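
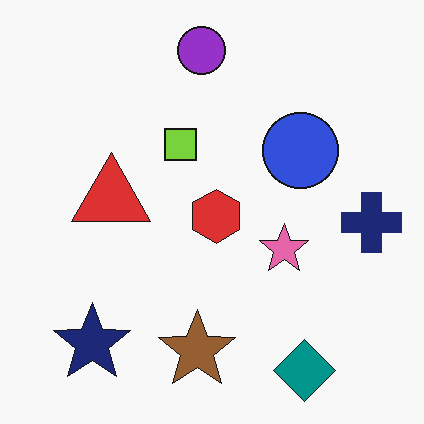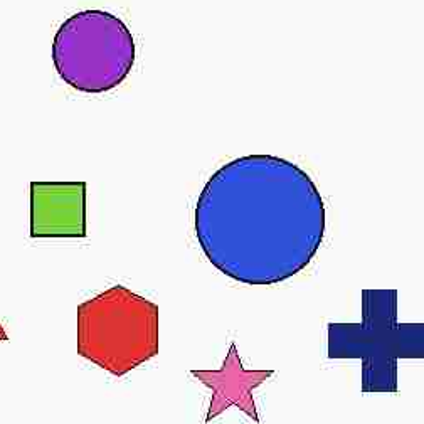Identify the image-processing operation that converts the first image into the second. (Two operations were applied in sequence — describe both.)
The second image is the first heavily JPEG-compressed with obvious blocking artifacts, then cropped tightly and scaled back up.

Blocky 8×8 compression artifacts appear around shape edges and the flat background shows ringing — characteristic JPEG degradation. The visible shapes are larger and the field of view is narrower; shapes near the original edges may be partly or wholly outside the frame — a crop-and-rescale.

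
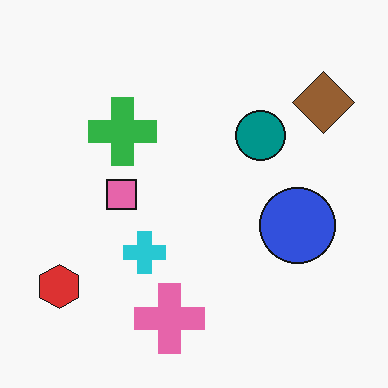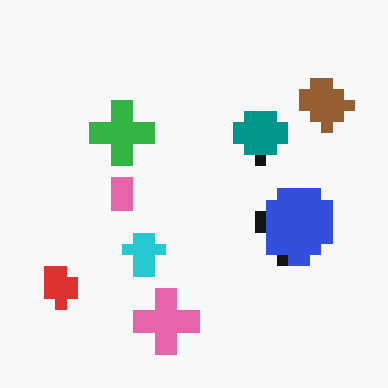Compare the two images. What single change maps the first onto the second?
The second image is the first heavily pixelated into large blocks.

Shapes are reduced to large square blocks; fine edges and outlines are lost — a downscale-then-upscale (mosaic) effect.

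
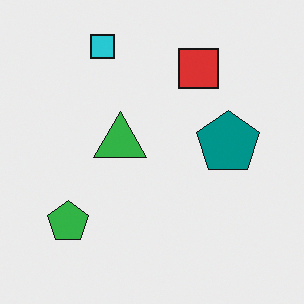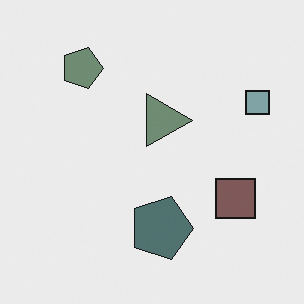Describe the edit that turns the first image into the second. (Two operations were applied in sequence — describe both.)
The transformation is: rotated 90° clockwise, then heavily desaturated.

The cyan square sits in the top of the first image and the right of the second — consistent with a whole-image 90° clockwise rotation. All colors are more muted and greyish — a global saturation change.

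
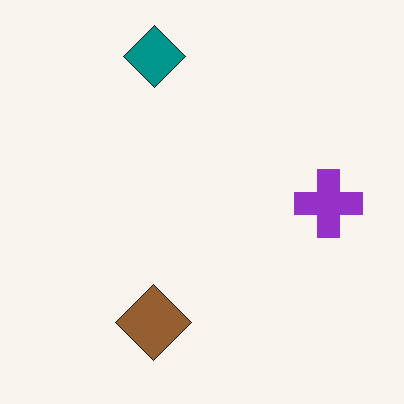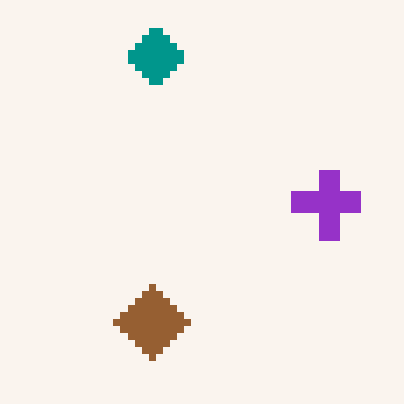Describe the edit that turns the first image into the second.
Moderately pixelated.

Shapes are reduced to large square blocks; fine edges and outlines are lost — a downscale-then-upscale (mosaic) effect.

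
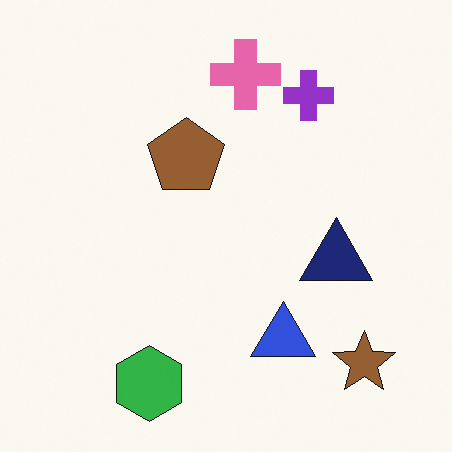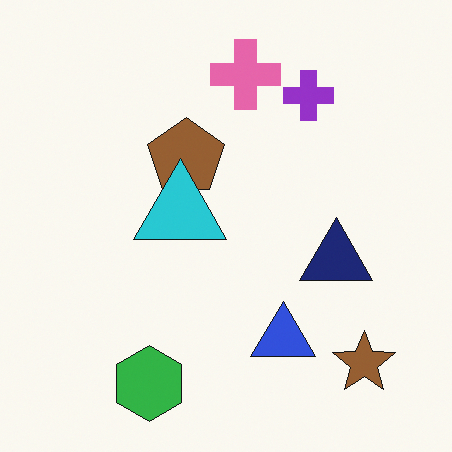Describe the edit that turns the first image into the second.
Overlaid with an additional cyan triangle.

A cyan triangle appears in the second image that is absent from the first.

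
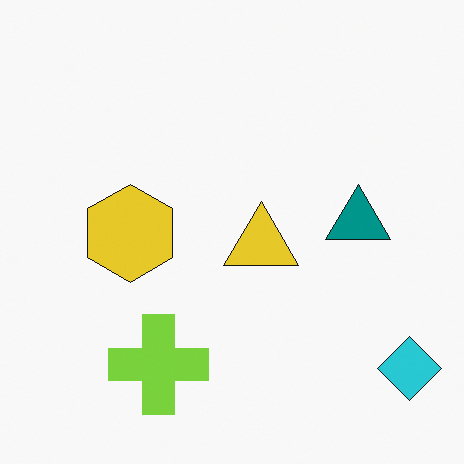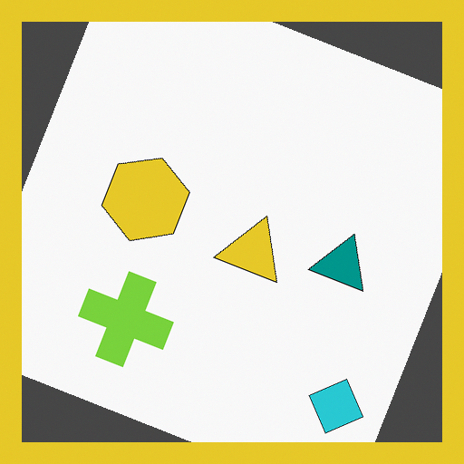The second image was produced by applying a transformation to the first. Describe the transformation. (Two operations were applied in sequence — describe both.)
The image was rotated clockwise by a moderate amount, then framed with a yellow border.

Every shape is tilted by the same angle and the image corners show triangular fill wedges — a whole-image rotation by a non-right angle. A solid yellow frame runs around the edge of the second image, with the content slightly shrunk inside it.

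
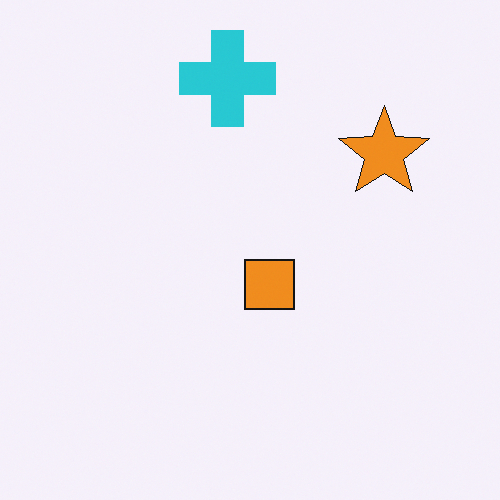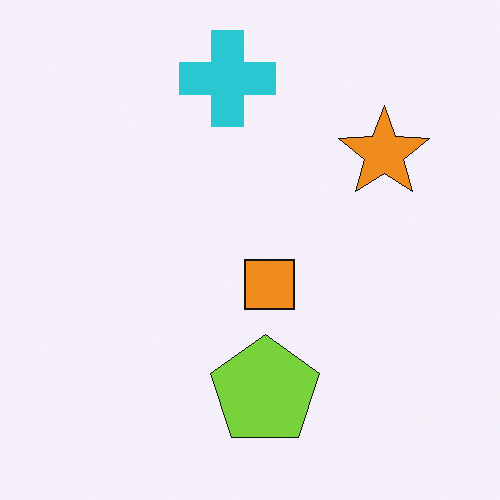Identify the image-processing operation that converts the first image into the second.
This is the original image overlaid with an additional lime pentagon.

A lime pentagon appears in the second image that is absent from the first.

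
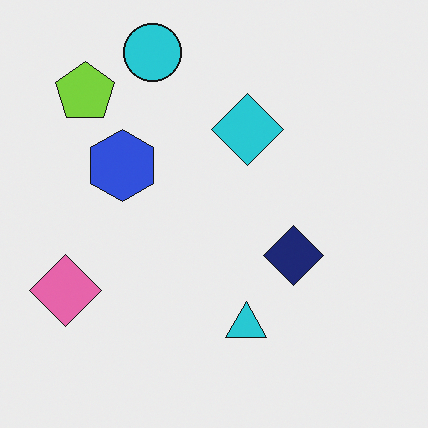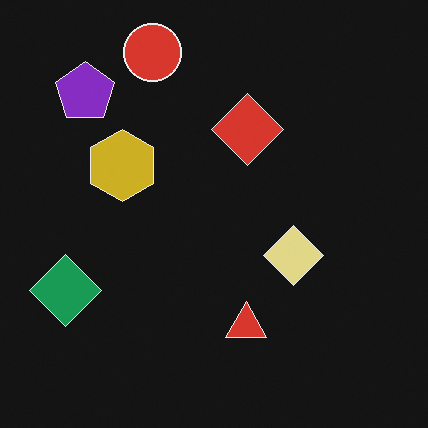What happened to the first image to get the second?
Color-inverted (negative).

The light background has become dark and every shape's color is its complement — a photographic negative.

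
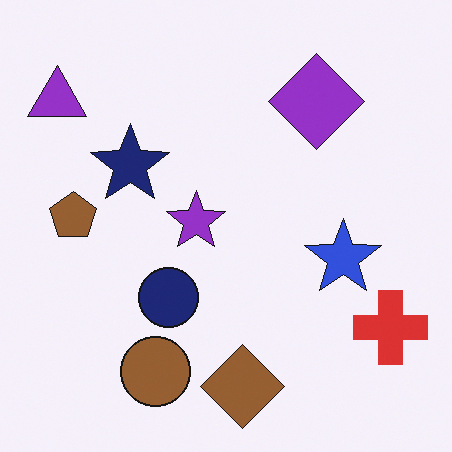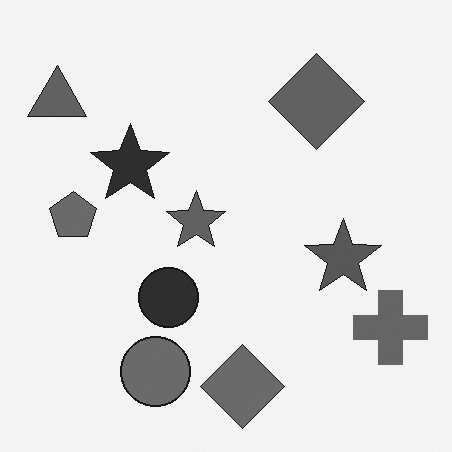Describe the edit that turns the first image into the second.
It was converted to grayscale.

All color is removed — every shape is now a shade of grey.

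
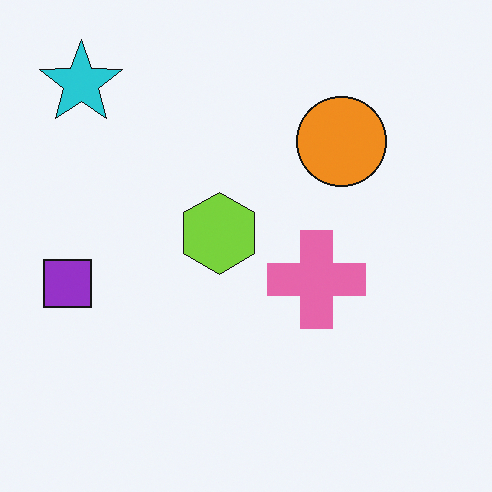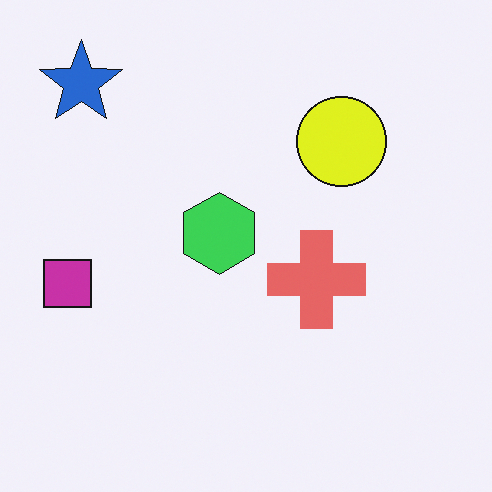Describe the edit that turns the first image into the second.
Hue-shifted by a small amount.

Every shape's color has rotated by the same amount around the hue wheel — a uniform hue shift.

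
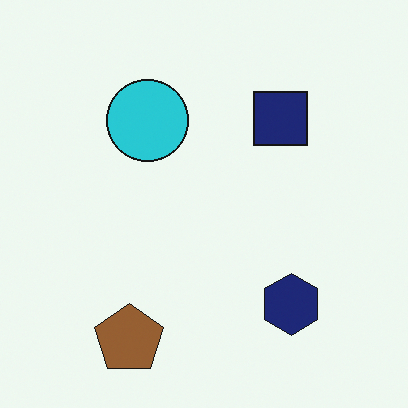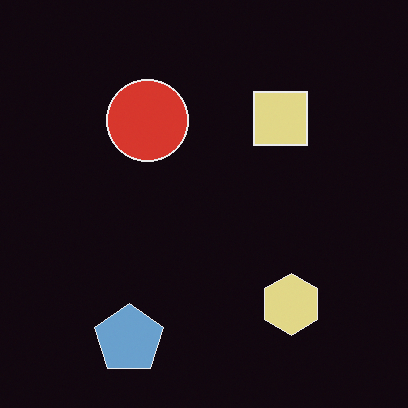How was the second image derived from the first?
It was color-inverted (negative).

The light background has become dark and every shape's color is its complement — a photographic negative.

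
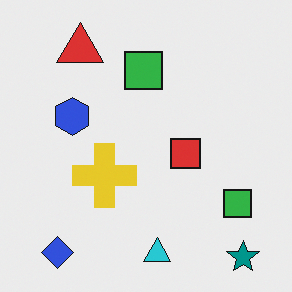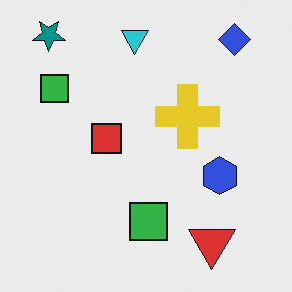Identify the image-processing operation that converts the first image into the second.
This is the original image rotated 180°.

The teal star sits in the bottom-right of the first image and the top-left of the second — consistent with a whole-image 180° rotation.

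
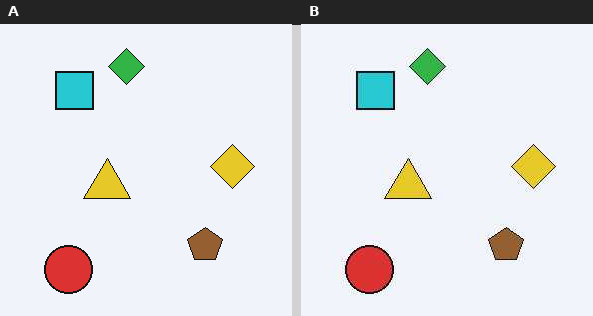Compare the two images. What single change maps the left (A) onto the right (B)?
The right (B) image is the left (A) JPEG-compressed with visible artifacts.

Blocky 8×8 compression artifacts appear around shape edges and the flat background shows ringing — characteristic JPEG degradation.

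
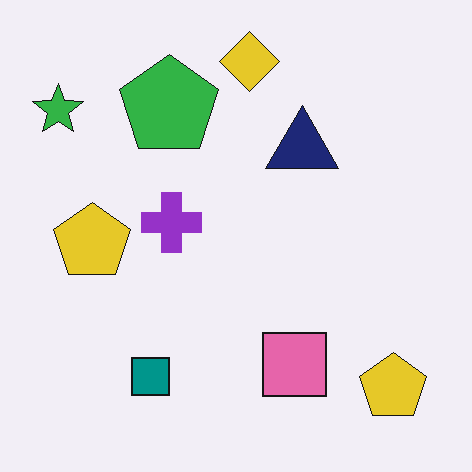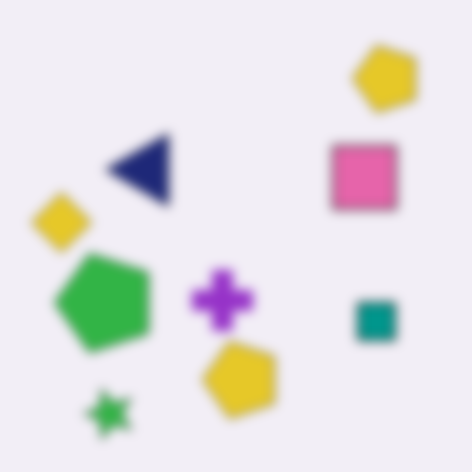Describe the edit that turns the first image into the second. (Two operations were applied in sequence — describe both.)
It was rotated 90° counter-clockwise, then strongly gaussian-blurred.

The green star sits in the top-left of the first image and the bottom-left of the second — consistent with a whole-image 90° counter-clockwise rotation. Shape edges and outlines are uniformly softened across the whole image.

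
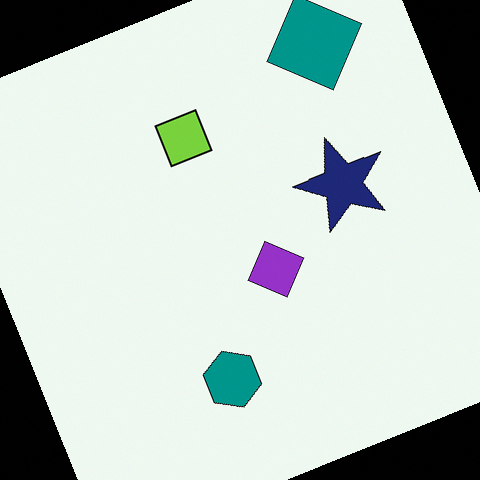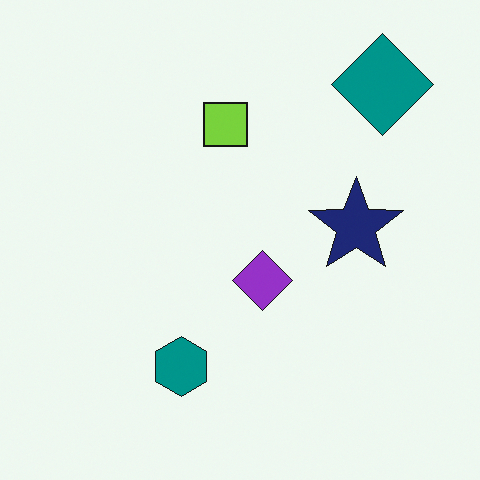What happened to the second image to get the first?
This is the original image rotated counter-clockwise by a moderate amount.

Every shape is tilted by the same angle and the image corners show triangular fill wedges — a whole-image rotation by a non-right angle.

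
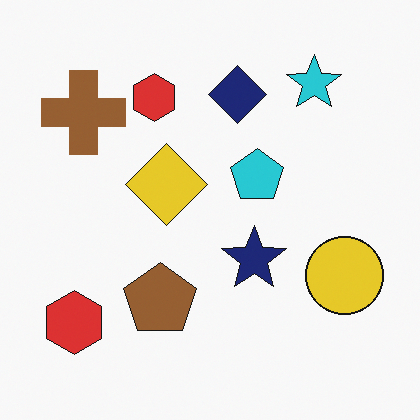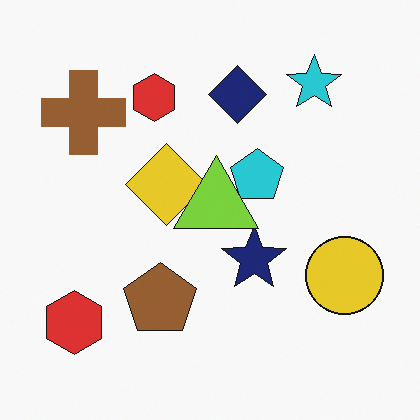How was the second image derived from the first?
This is the original image overlaid with an additional lime triangle.

A lime triangle appears in the second image that is absent from the first.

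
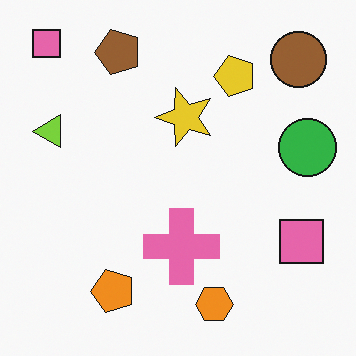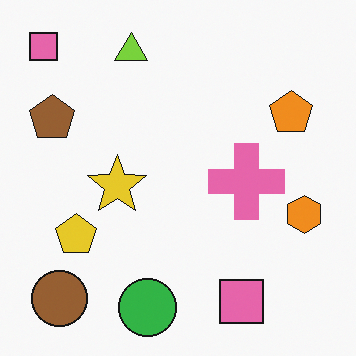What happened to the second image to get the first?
It was transposed (reflected across the top-left ↔ bottom-right diagonal).

Shapes have swapped their row and column positions — what was in the top-right is now in the bottom-left — a diagonal reflection.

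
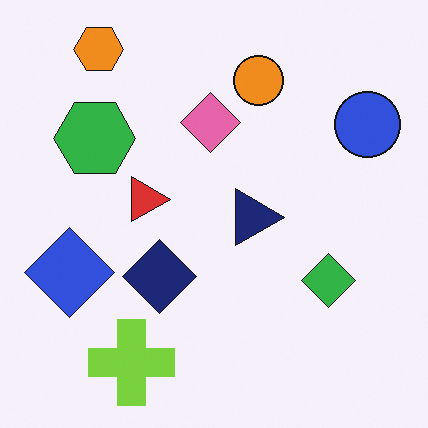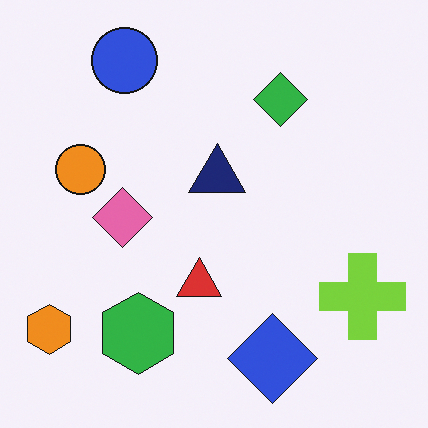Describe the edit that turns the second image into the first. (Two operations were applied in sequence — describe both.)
The transformation is: rotated 90° clockwise, then overlaid with an additional navy diamond.

The orange hexagon sits in the bottom-left of the second image and the top-left of the first — consistent with a whole-image 90° clockwise rotation. A navy diamond appears in the first image that is absent from the second.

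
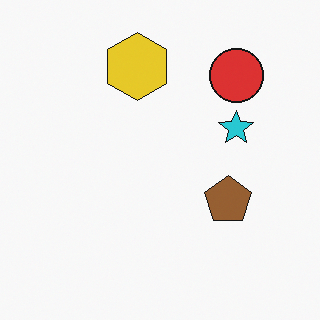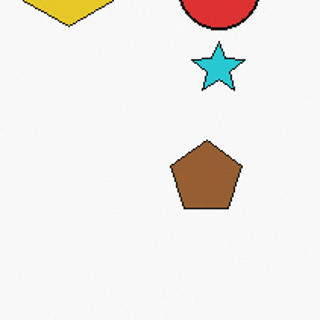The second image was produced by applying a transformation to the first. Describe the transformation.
This is the original image cropped to a modestly smaller region and rescaled.

The visible shapes are larger and the field of view is narrower; shapes near the original edges may be partly or wholly outside the frame — a crop-and-rescale.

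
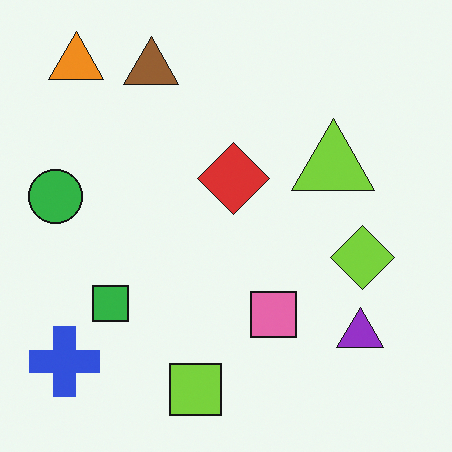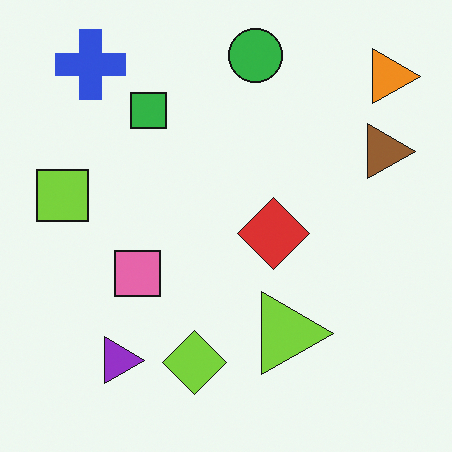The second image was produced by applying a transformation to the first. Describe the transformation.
This is the original image rotated 90° clockwise.

The orange triangle sits in the top-left of the first image and the top-right of the second — consistent with a whole-image 90° clockwise rotation.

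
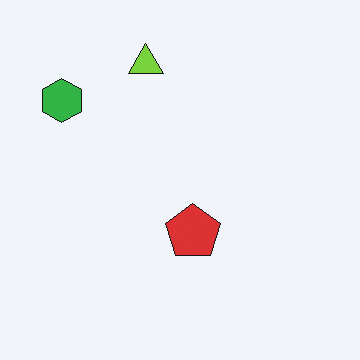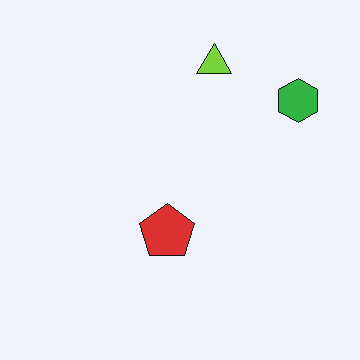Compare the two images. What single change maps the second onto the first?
It was flipped horizontally (left ↔ right).

The green hexagon is in the top-right of the second image and the top-left of the first — shapes on opposite sides of the vertical midline have swapped in a mirror flip.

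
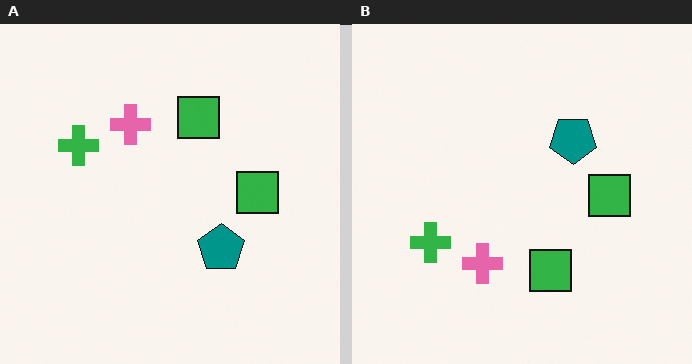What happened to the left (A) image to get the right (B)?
The transformation is: flipped vertically (top ↔ bottom).

The pink cross is in the top of the left (A) image and the bottom of the right (B) — shapes on opposite sides of the horizontal midline have swapped in a mirror flip.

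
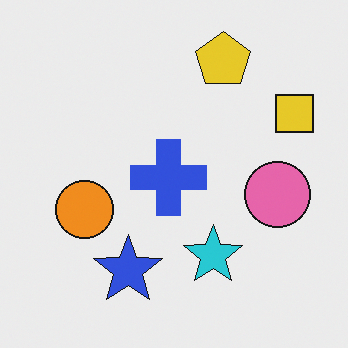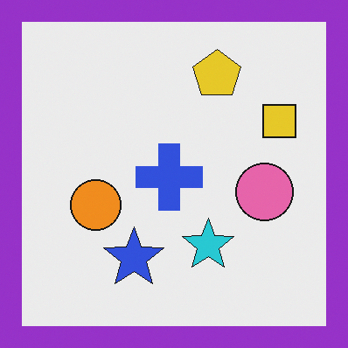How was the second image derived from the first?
This is the original image framed with a purple border.

A solid purple frame runs around the edge of the second image, with the content slightly shrunk inside it.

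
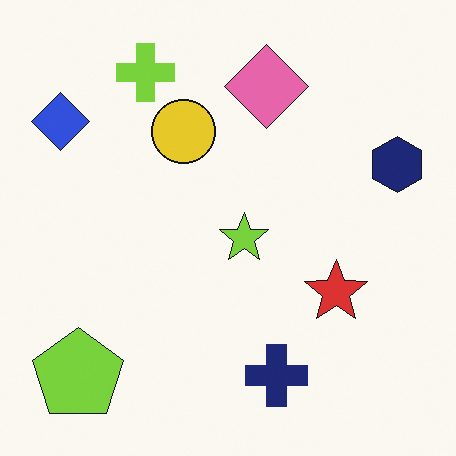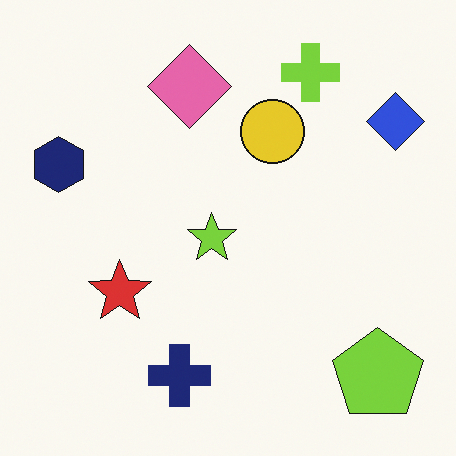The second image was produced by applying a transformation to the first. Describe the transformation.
The transformation is: flipped horizontally (left ↔ right).

The navy hexagon is in the right of the first image and the left of the second — shapes on opposite sides of the vertical midline have swapped in a mirror flip.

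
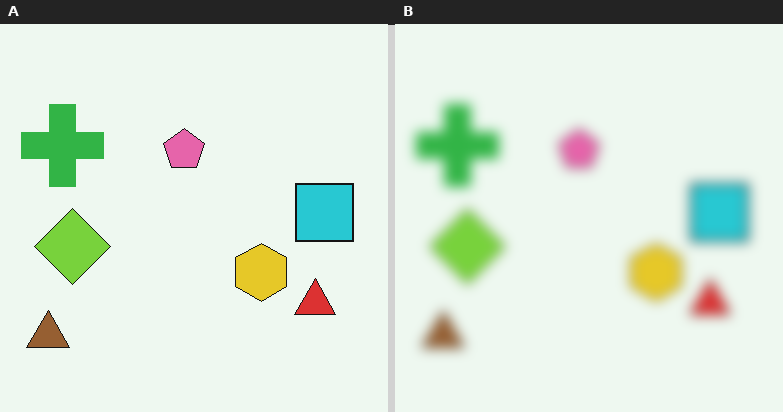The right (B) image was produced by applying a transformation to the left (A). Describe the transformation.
The transformation is: strongly gaussian-blurred.

Shape edges and outlines are uniformly softened across the whole image.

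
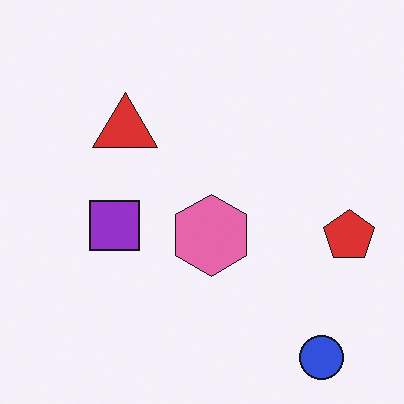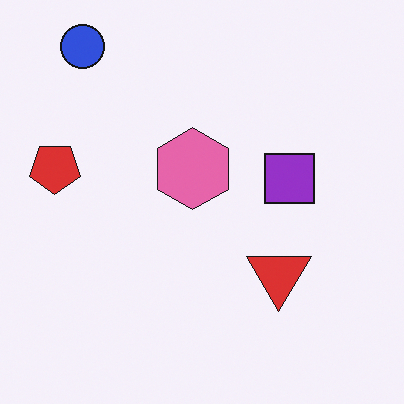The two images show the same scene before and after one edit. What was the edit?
It was rotated 180°.

The blue circle sits in the bottom-right of the first image and the top-left of the second — consistent with a whole-image 180° rotation.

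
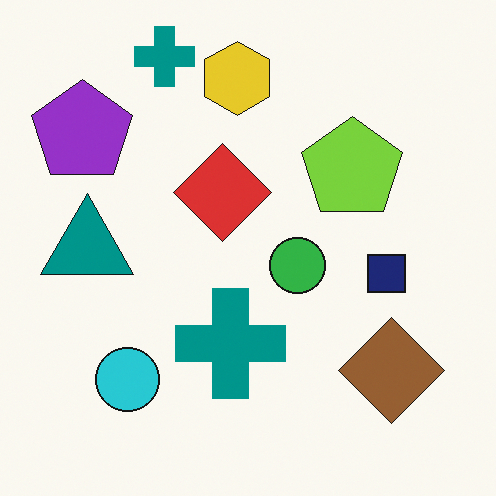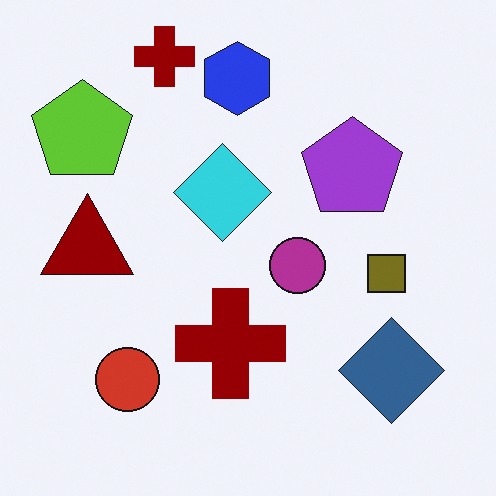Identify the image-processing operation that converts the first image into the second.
It was hue-shifted through roughly half the color wheel.

Every shape's color has rotated by the same amount around the hue wheel — a uniform hue shift.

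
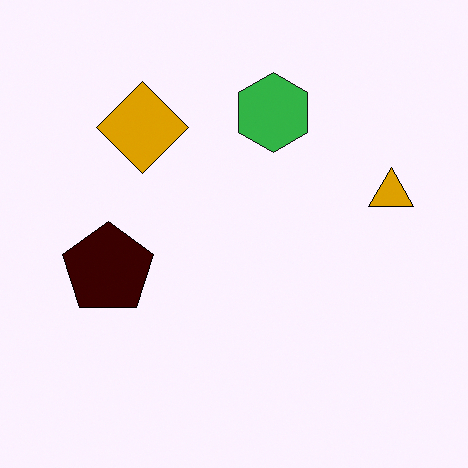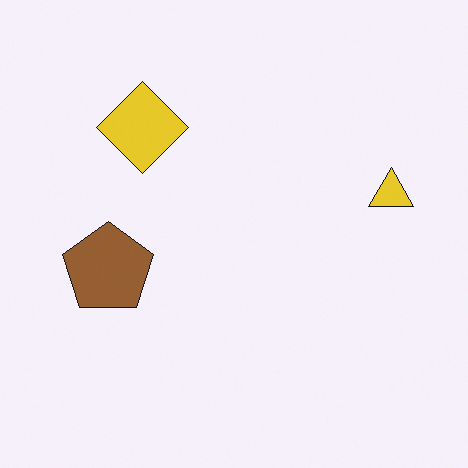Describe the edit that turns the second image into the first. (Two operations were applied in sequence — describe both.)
Boosted in contrast, then overlaid with an additional green hexagon.

Tones are pushed away from mid-grey across the whole image — a global contrast change. A green hexagon appears in the first image that is absent from the second.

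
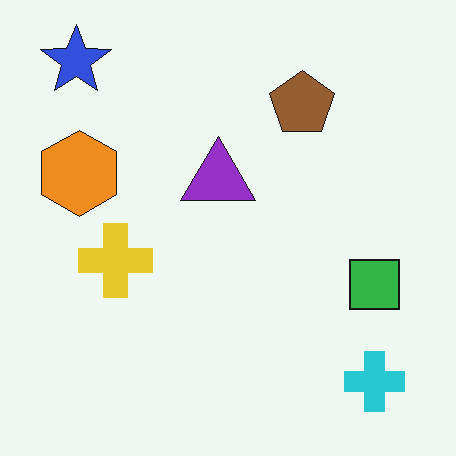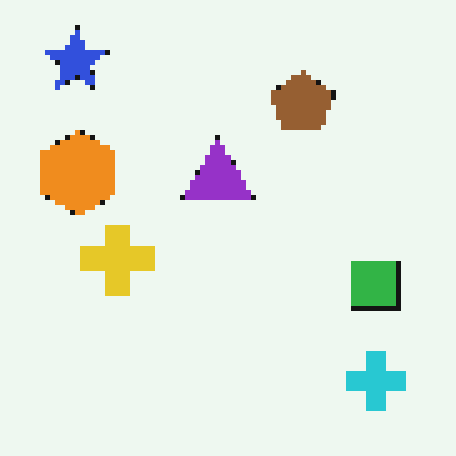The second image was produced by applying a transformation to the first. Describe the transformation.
Mildly pixelated.

Shapes are reduced to large square blocks; fine edges and outlines are lost — a downscale-then-upscale (mosaic) effect.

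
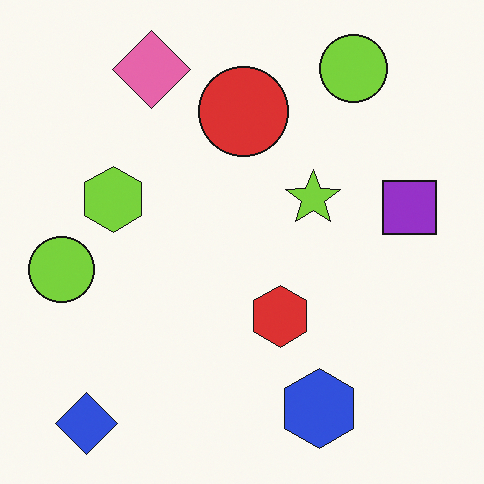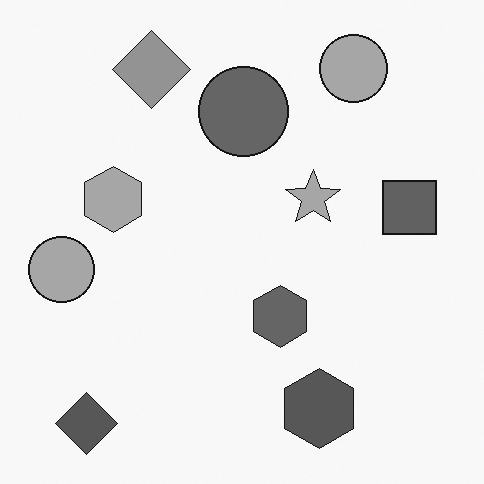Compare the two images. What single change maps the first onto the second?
The image was converted to grayscale.

All color is removed — every shape is now a shade of grey.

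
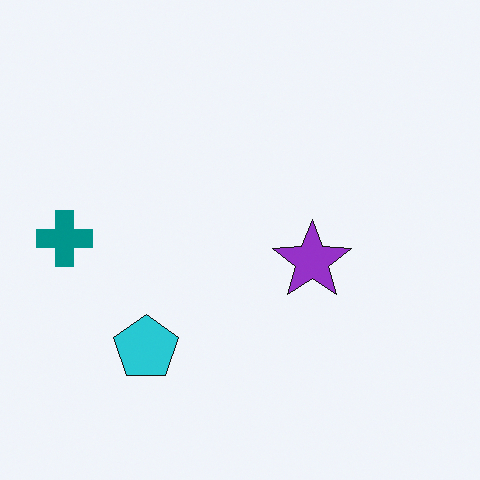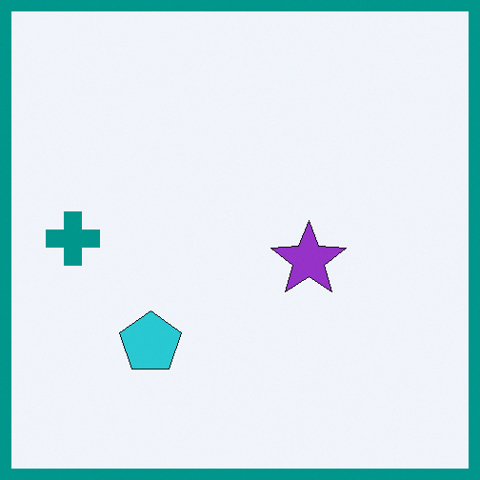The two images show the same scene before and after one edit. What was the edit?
The transformation is: framed with a teal border.

A solid teal frame runs around the edge of the second image, with the content slightly shrunk inside it.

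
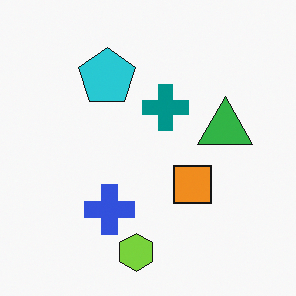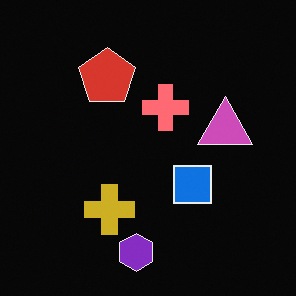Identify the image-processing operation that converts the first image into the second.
The image was color-inverted (negative).

The light background has become dark and every shape's color is its complement — a photographic negative.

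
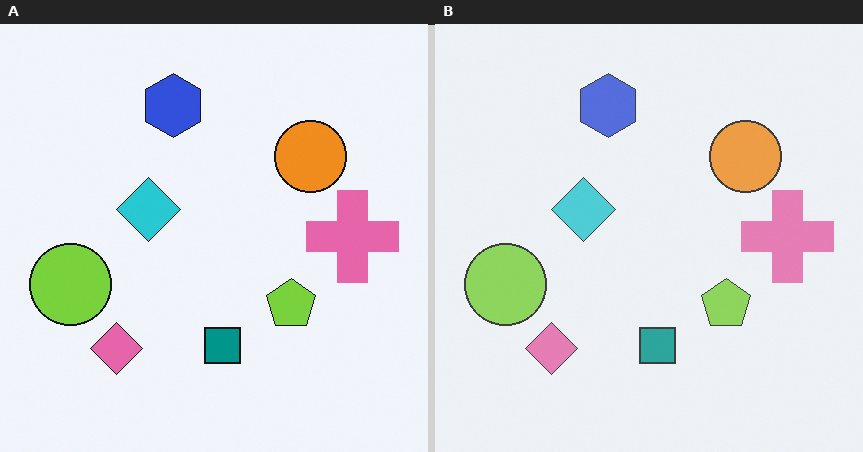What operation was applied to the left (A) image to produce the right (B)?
It was given slightly reduced contrast.

Tones are pushed toward mid-grey across the whole image — a global contrast change.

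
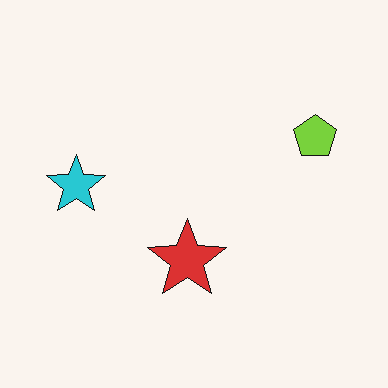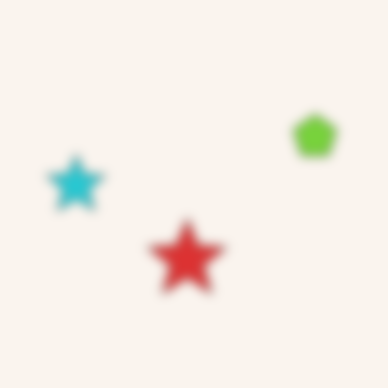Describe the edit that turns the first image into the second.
Heavily blurred.

Shape edges and outlines are uniformly softened across the whole image.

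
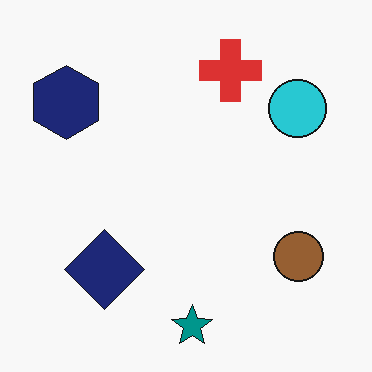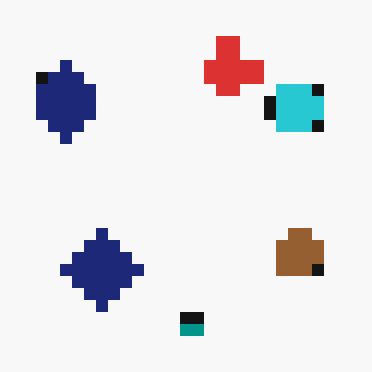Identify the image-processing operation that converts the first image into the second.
It was coarsely pixelated.

Shapes are reduced to large square blocks; fine edges and outlines are lost — a downscale-then-upscale (mosaic) effect.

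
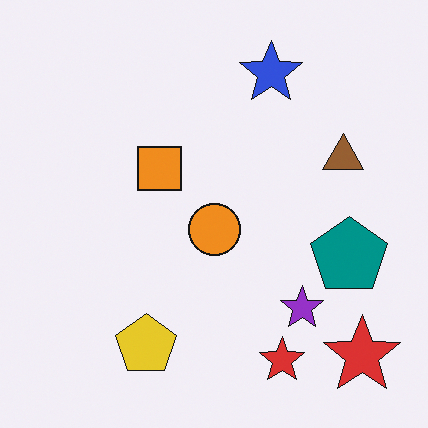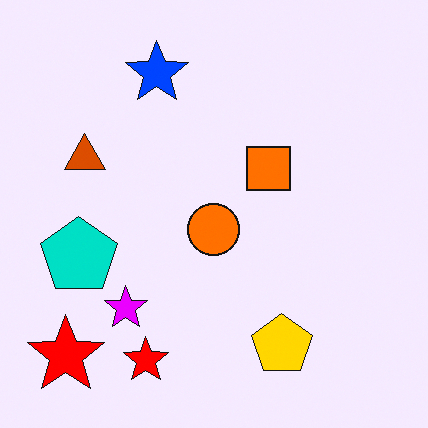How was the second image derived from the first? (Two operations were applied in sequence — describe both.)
The second image is the first flipped horizontally (left ↔ right), then made much more vivid (saturation change).

The teal pentagon is in the right of the first image and the left of the second — shapes on opposite sides of the vertical midline have swapped in a mirror flip. All colors are more vivid — a global saturation change.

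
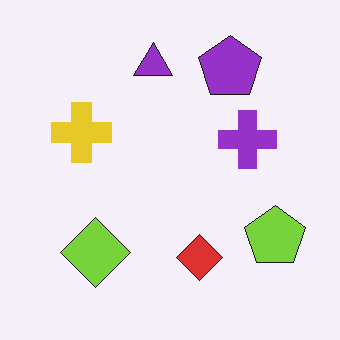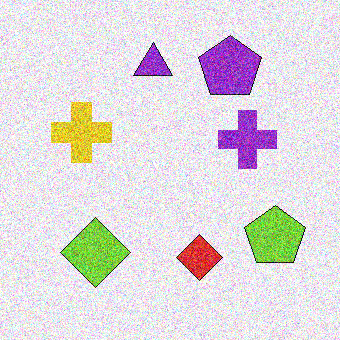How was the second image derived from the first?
The second image is the first degraded with heavy additive noise.

Random speckle covers the whole image, including the flat background.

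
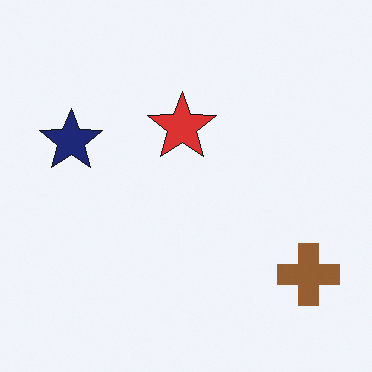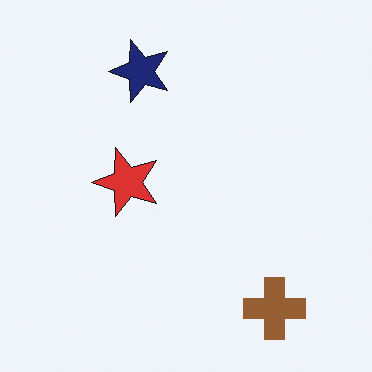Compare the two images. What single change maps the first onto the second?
The image was transposed (reflected across the top-left ↔ bottom-right diagonal).

Shapes have swapped their row and column positions — what was in the top-right is now in the bottom-left — a diagonal reflection.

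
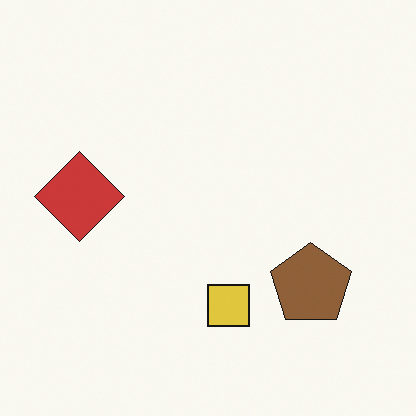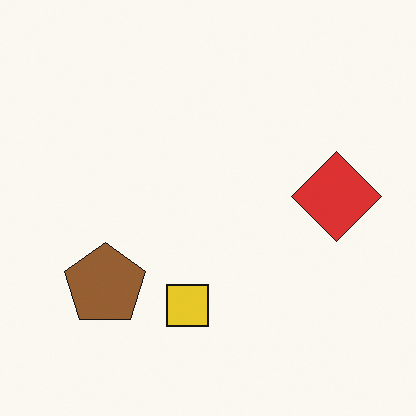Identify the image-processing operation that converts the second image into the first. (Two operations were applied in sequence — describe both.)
It was flipped horizontally (left ↔ right), then slightly desaturated.

The red diamond is in the right of the second image and the left of the first — shapes on opposite sides of the vertical midline have swapped in a mirror flip. All colors are more muted and greyish — a global saturation change.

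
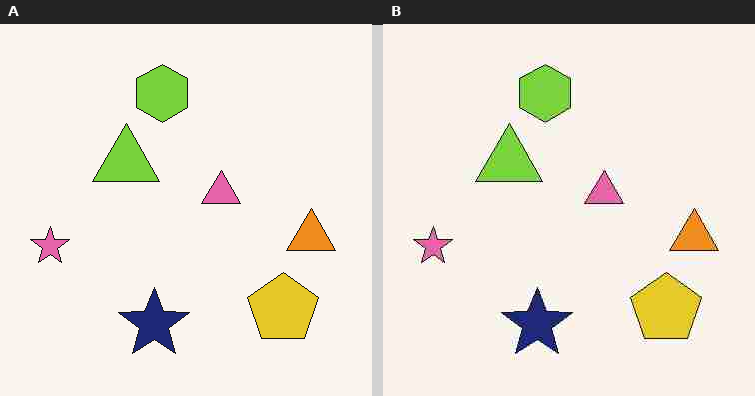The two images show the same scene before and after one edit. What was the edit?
The right (B) image is the left (A) degraded with heavy JPEG compression.

Blocky 8×8 compression artifacts appear around shape edges and the flat background shows ringing — characteristic JPEG degradation.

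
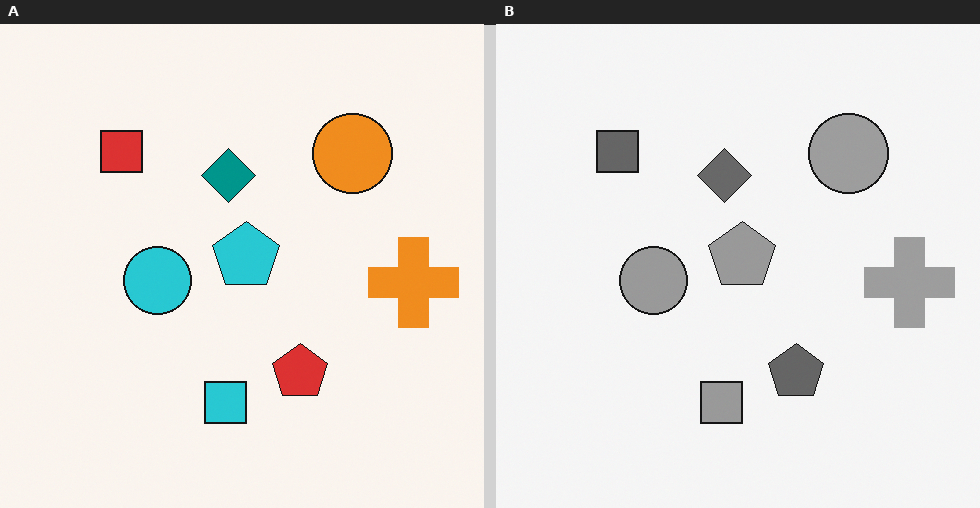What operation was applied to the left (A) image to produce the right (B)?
It was converted to grayscale.

All color is removed — every shape is now a shade of grey.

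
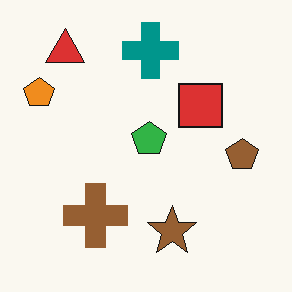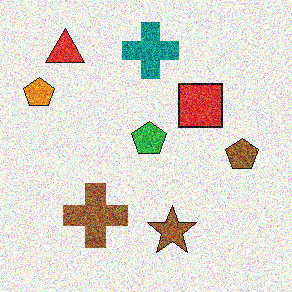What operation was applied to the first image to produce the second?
The transformation is: degraded with a thick layer of grain.

Random speckle covers the whole image, including the flat background.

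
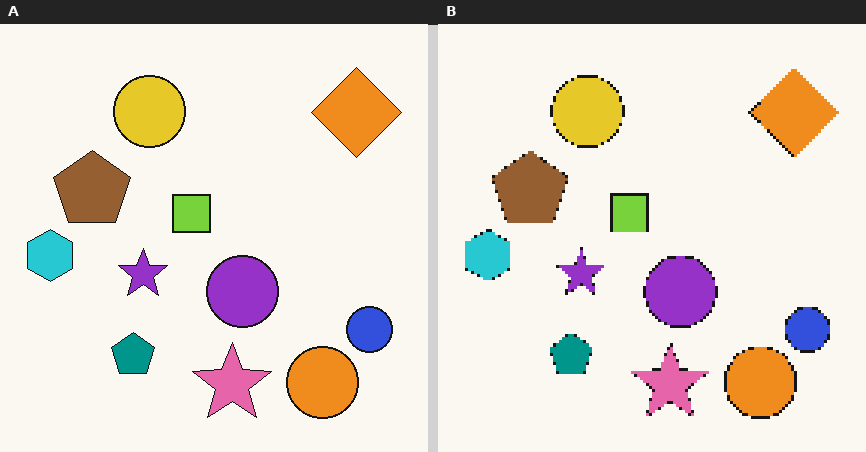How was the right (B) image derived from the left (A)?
This is the original image lightly pixelated (a mild mosaic effect).

Shapes are reduced to large square blocks; fine edges and outlines are lost — a downscale-then-upscale (mosaic) effect.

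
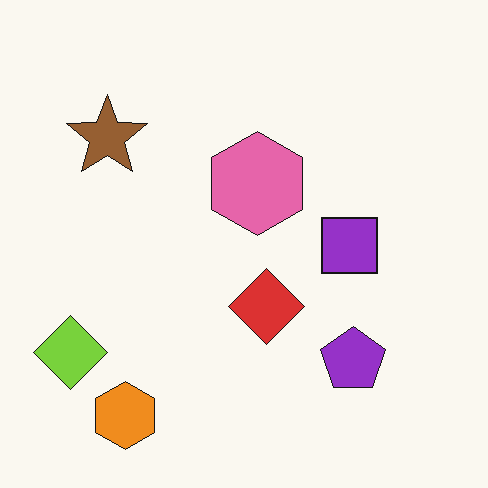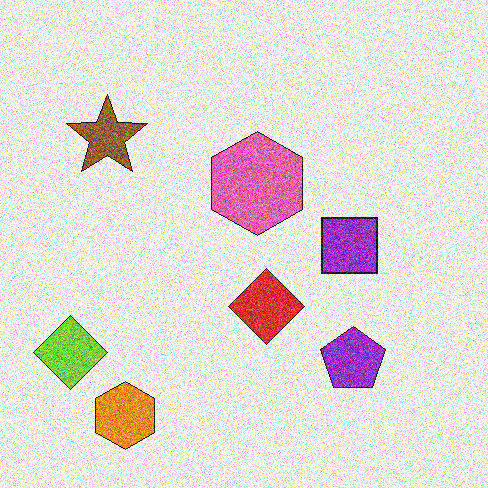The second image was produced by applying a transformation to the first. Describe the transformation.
The second image is the first degraded with a thick layer of grain.

Random speckle covers the whole image, including the flat background.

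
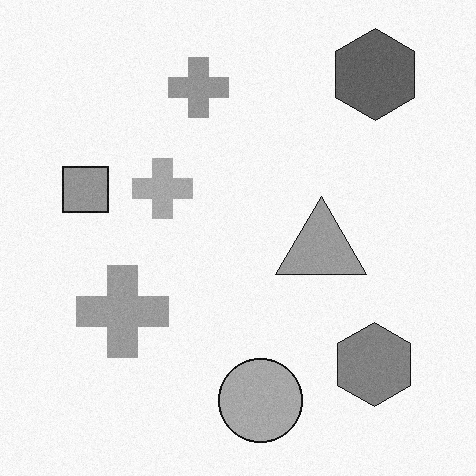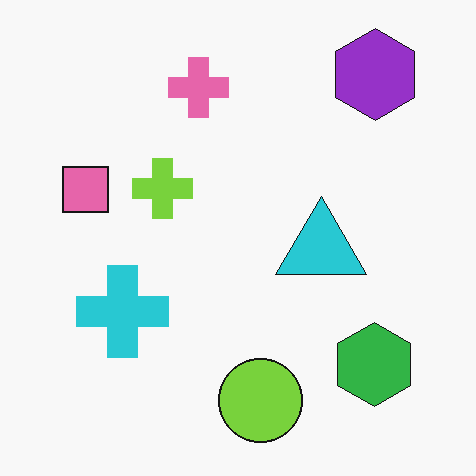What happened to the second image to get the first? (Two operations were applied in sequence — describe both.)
Degraded with a light layer of grain, then converted to grayscale.

Random speckle covers the whole image, including the flat background. All color is removed — every shape is now a shade of grey.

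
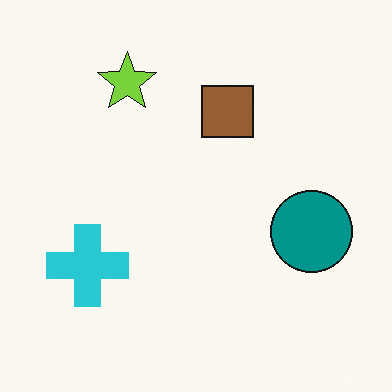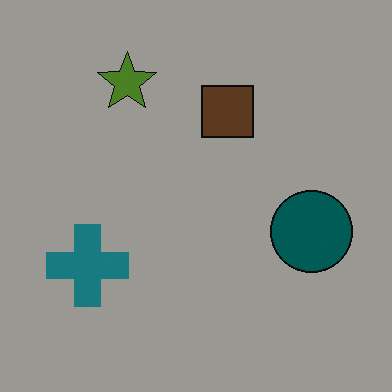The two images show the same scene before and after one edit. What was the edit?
The transformation is: substantially darkened.

Every pixel — background and shapes alike — is uniformly darkened.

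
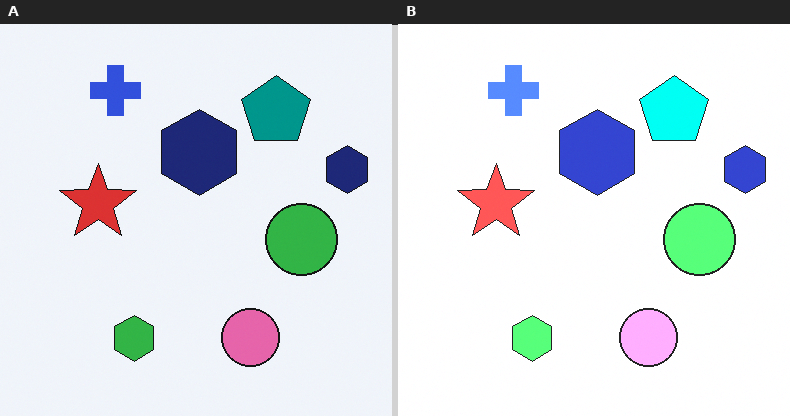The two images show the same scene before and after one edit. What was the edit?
Substantially brightened.

Every pixel — background and shapes alike — is uniformly brightened.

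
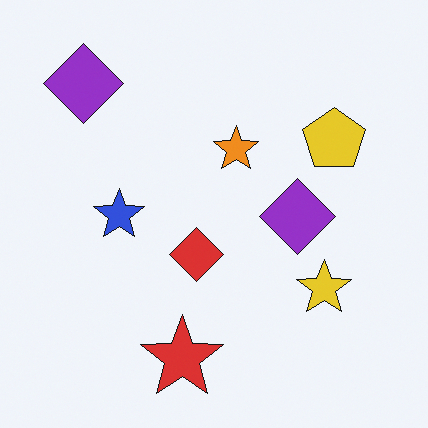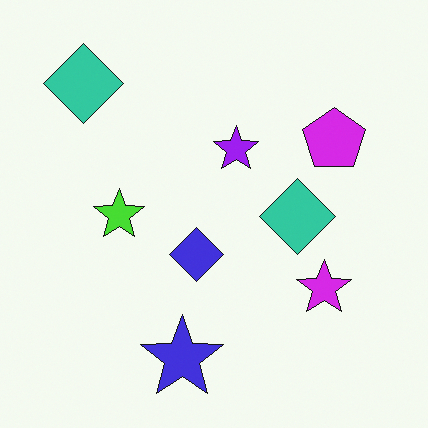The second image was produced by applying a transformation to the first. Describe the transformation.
The second image is the first hue-shifted through roughly half the color wheel.

Every shape's color has rotated by the same amount around the hue wheel — a uniform hue shift.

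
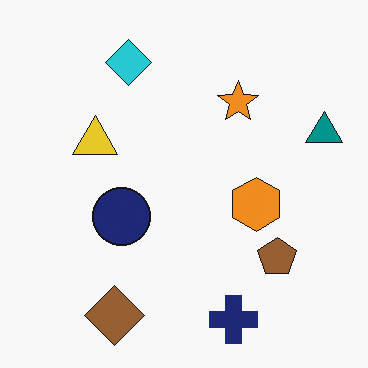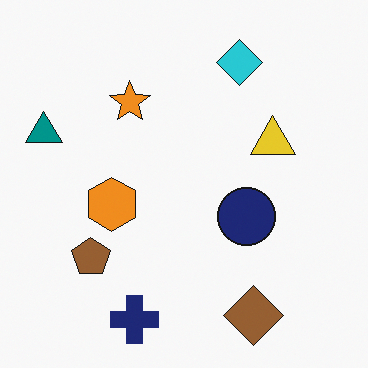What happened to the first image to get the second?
The image was flipped horizontally (left ↔ right).

The teal triangle is in the right of the first image and the left of the second — shapes on opposite sides of the vertical midline have swapped in a mirror flip.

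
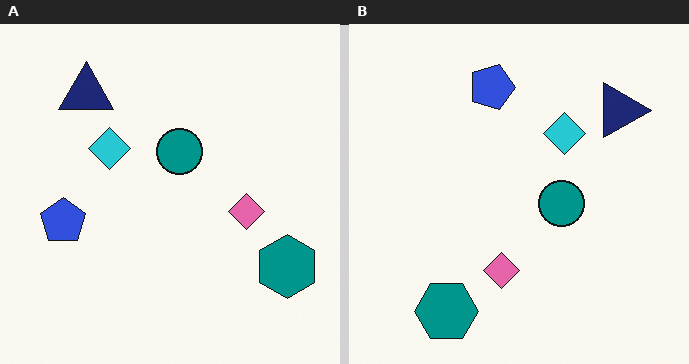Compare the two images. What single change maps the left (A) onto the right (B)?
This is the original image rotated 90° clockwise.

The teal hexagon sits in the bottom-right of the left (A) image and the bottom-left of the right (B) — consistent with a whole-image 90° clockwise rotation.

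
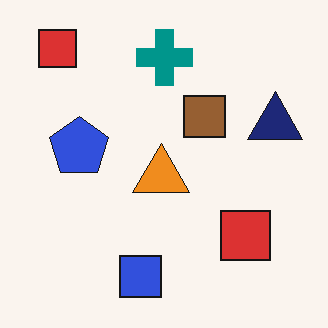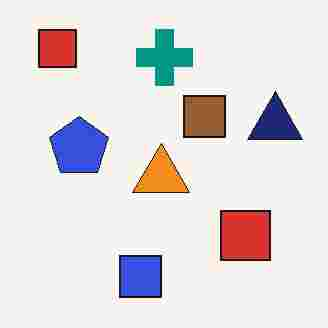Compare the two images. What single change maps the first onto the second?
The transformation is: heavily JPEG-compressed with obvious blocking artifacts.

Blocky 8×8 compression artifacts appear around shape edges and the flat background shows ringing — characteristic JPEG degradation.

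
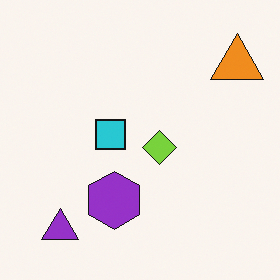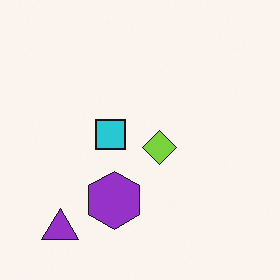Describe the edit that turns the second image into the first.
This is the original image overlaid with an additional orange triangle.

An orange triangle appears in the first image that is absent from the second.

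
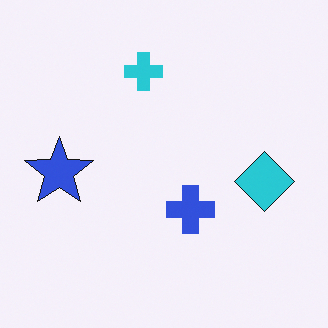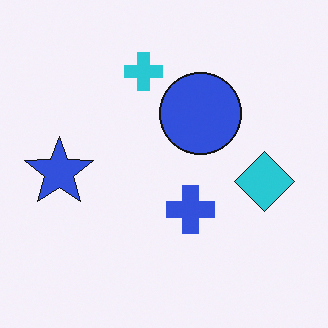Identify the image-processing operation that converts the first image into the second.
The second image is the first overlaid with an additional blue circle.

A blue circle appears in the second image that is absent from the first.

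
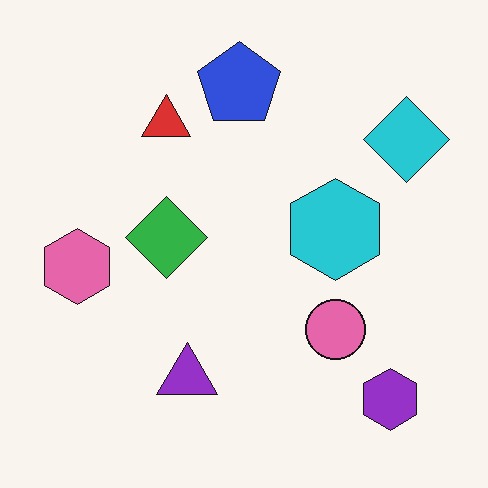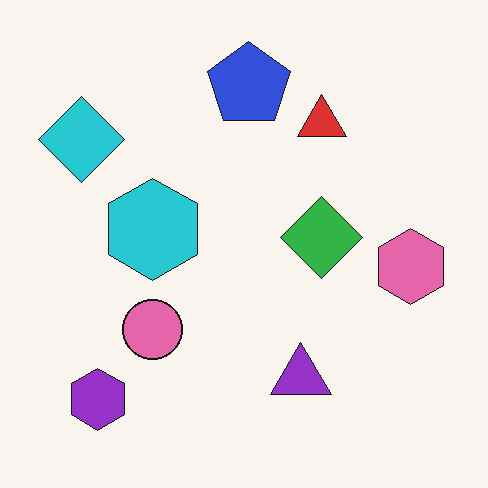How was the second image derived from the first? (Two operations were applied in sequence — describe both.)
It was flipped horizontally (left ↔ right), then given moderate JPEG compression.

The pink hexagon is in the left of the first image and the right of the second — shapes on opposite sides of the vertical midline have swapped in a mirror flip. Blocky 8×8 compression artifacts appear around shape edges and the flat background shows ringing — characteristic JPEG degradation.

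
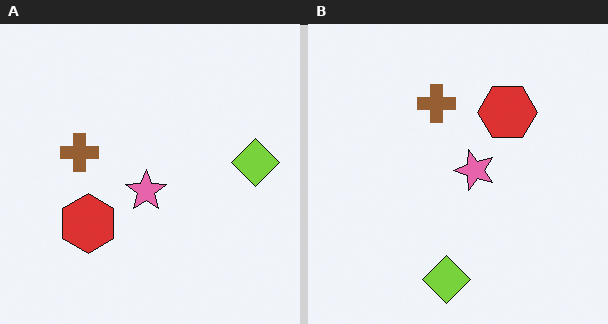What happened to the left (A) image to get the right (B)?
Transposed (reflected across the top-left ↔ bottom-right diagonal).

Shapes have swapped their row and column positions — what was in the top-right is now in the bottom-left — a diagonal reflection.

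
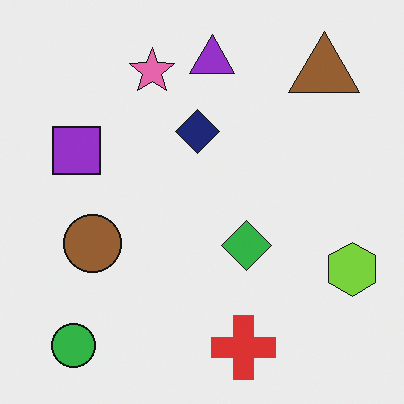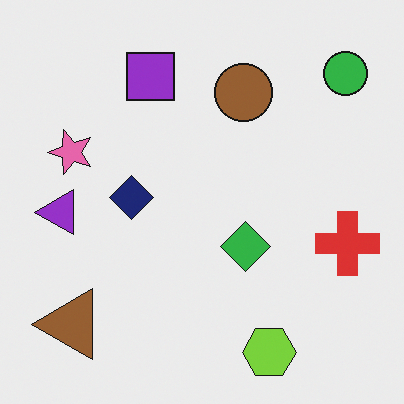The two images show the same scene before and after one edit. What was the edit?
It was transposed (reflected across the top-left ↔ bottom-right diagonal).

Shapes have swapped their row and column positions — what was in the top-right is now in the bottom-left — a diagonal reflection.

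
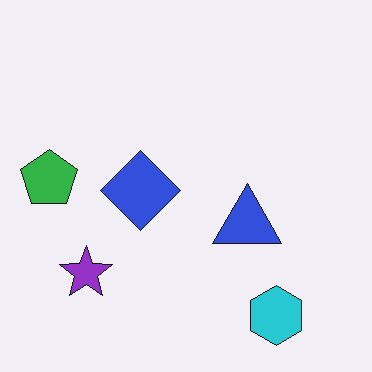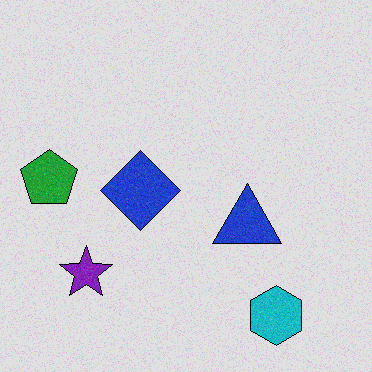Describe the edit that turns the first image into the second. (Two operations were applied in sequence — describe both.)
Degraded with a light layer of grain, then posterized to a reduced palette.

Random speckle covers the whole image, including the flat background. Each flat color has snapped to a coarser quantized level — most visibly, the near-white background has dropped to a flat grey.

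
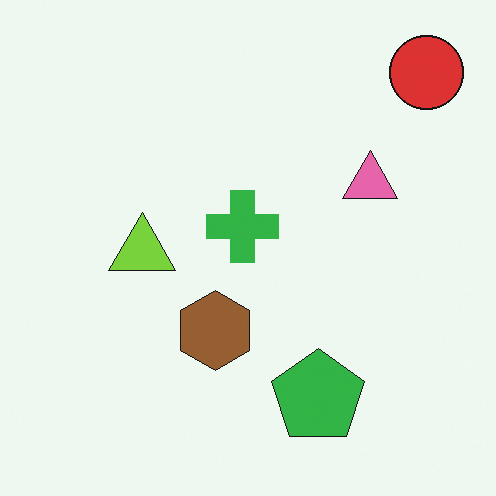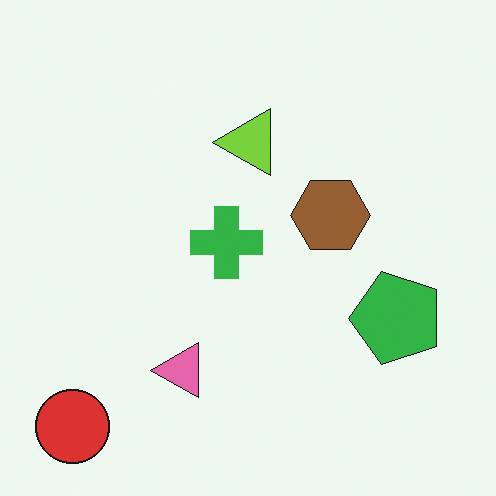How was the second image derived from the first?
This is the original image transposed (reflected across the top-left ↔ bottom-right diagonal).

Shapes have swapped their row and column positions — what was in the top-right is now in the bottom-left — a diagonal reflection.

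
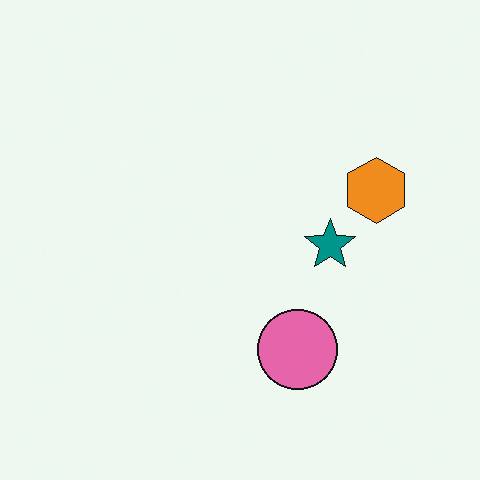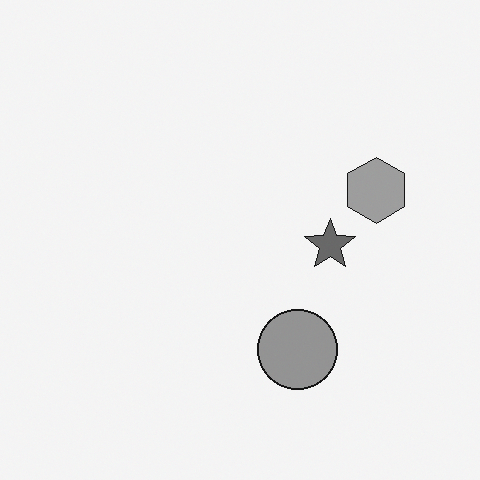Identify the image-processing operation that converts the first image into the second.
Converted to grayscale.

All color is removed — every shape is now a shade of grey.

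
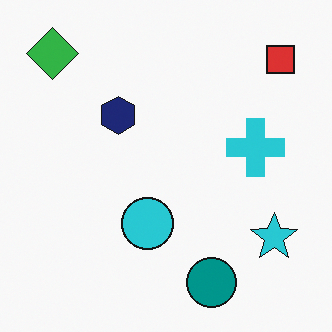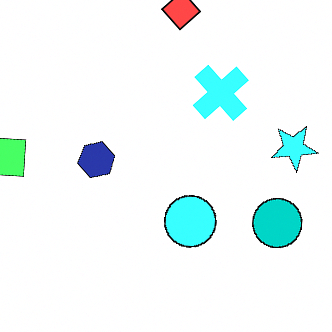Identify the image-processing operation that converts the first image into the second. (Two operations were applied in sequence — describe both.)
The second image is the first rotated counter-clockwise by a large amount — several tens of degrees, then substantially brightened.

Every shape is tilted by the same angle and the image corners show triangular fill wedges — a whole-image rotation by a non-right angle. Every pixel — background and shapes alike — is uniformly brightened.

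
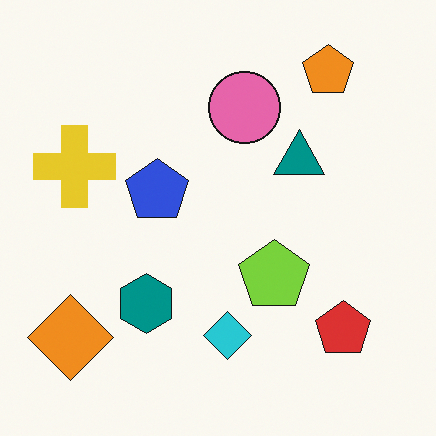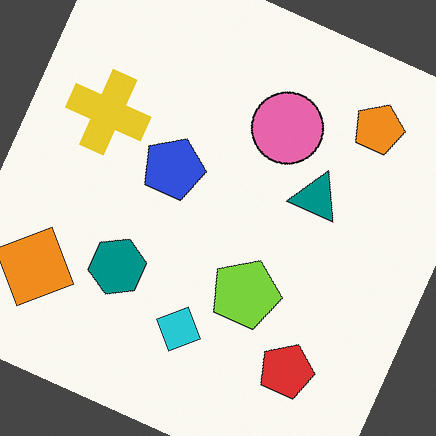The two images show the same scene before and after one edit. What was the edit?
This is the original image rotated clockwise by a moderate amount.

Every shape is tilted by the same angle and the image corners show triangular fill wedges — a whole-image rotation by a non-right angle.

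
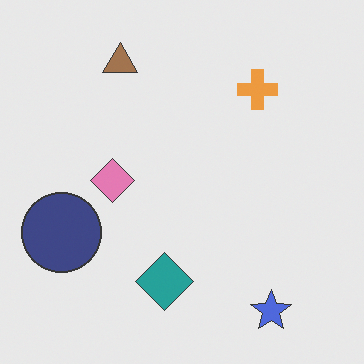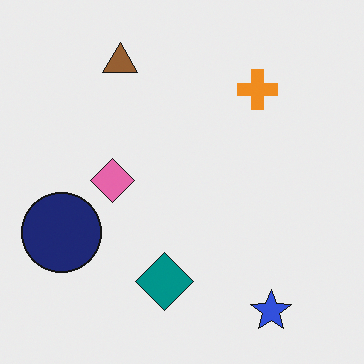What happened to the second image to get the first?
This is the original image given slightly reduced contrast.

Tones are pushed toward mid-grey across the whole image — a global contrast change.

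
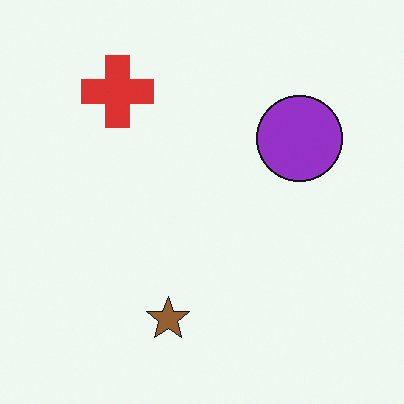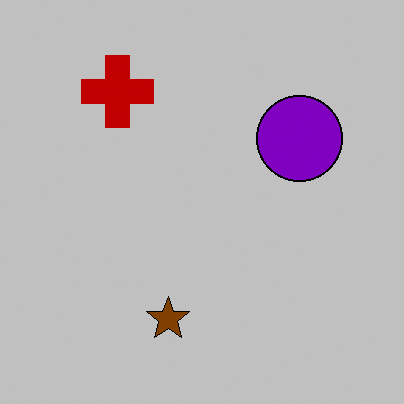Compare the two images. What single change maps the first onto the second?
The image was aggressively posterized.

Each flat color has snapped to a coarser quantized level — most visibly, the near-white background has dropped to a flat grey.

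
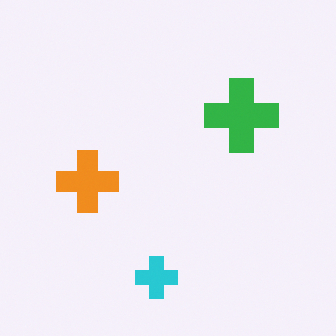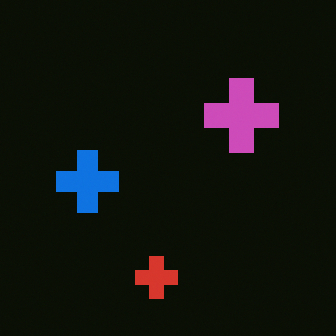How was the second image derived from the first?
The transformation is: color-inverted (negative).

The light background has become dark and every shape's color is its complement — a photographic negative.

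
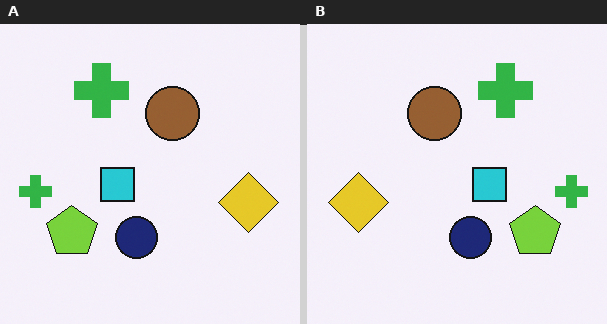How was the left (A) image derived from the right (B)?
The image was flipped horizontally (left ↔ right).

The yellow diamond is in the left of the right (B) image and the right of the left (A) — shapes on opposite sides of the vertical midline have swapped in a mirror flip.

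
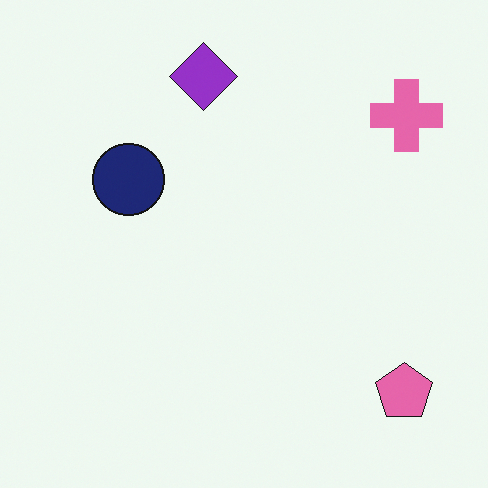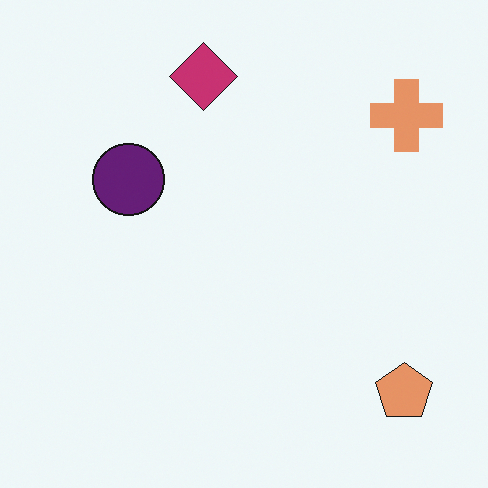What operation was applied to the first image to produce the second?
The image was hue-shifted slightly.

Every shape's color has rotated by the same amount around the hue wheel — a uniform hue shift.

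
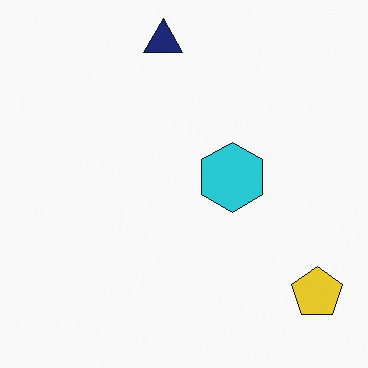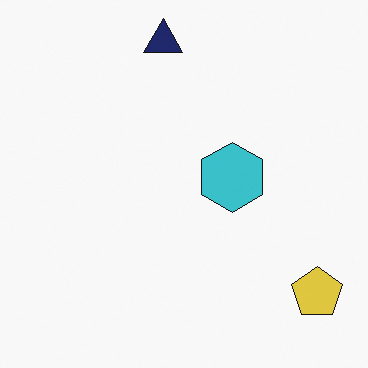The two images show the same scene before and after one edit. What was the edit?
It was slightly desaturated.

All colors are more muted and greyish — a global saturation change.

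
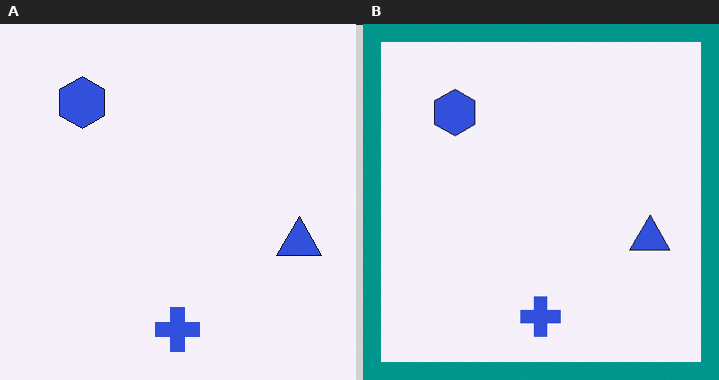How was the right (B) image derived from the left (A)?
This is the original image framed with a teal border.

A solid teal frame runs around the edge of the right (B) image, with the content slightly shrunk inside it.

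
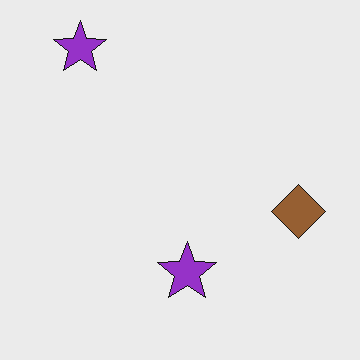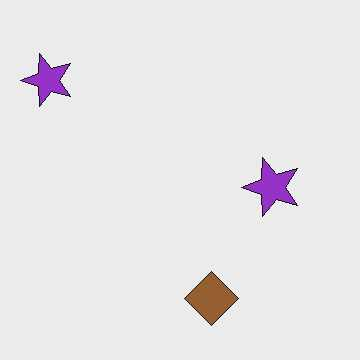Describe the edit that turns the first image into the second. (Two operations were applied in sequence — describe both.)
Transposed (reflected across the top-left ↔ bottom-right diagonal), then given moderate JPEG compression.

Shapes have swapped their row and column positions — what was in the top-right is now in the bottom-left — a diagonal reflection. Blocky 8×8 compression artifacts appear around shape edges and the flat background shows ringing — characteristic JPEG degradation.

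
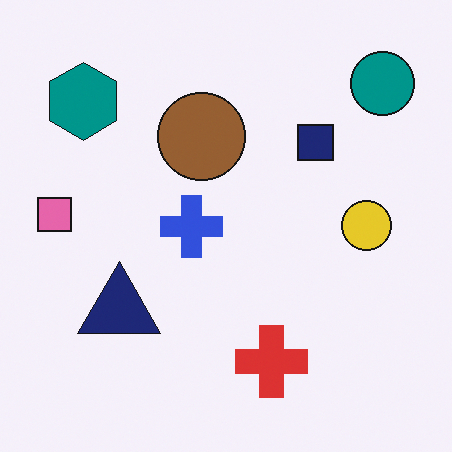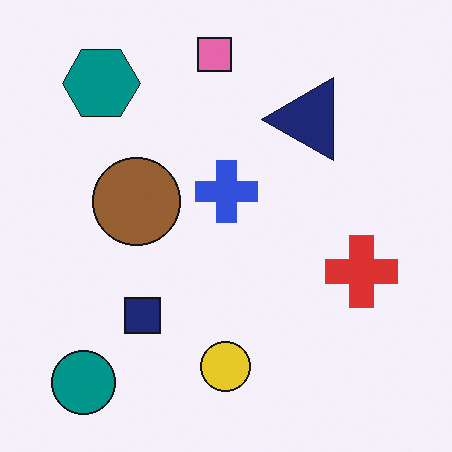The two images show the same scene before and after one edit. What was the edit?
It was transposed (reflected across the top-left ↔ bottom-right diagonal).

Shapes have swapped their row and column positions — what was in the top-right is now in the bottom-left — a diagonal reflection.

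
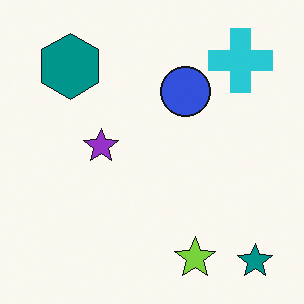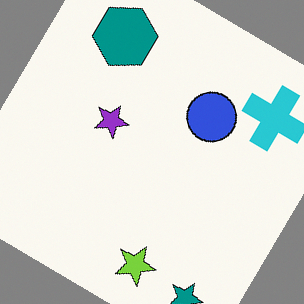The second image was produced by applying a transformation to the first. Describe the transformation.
The image was rotated clockwise by a large amount — several tens of degrees.

Every shape is tilted by the same angle and the image corners show triangular fill wedges — a whole-image rotation by a non-right angle.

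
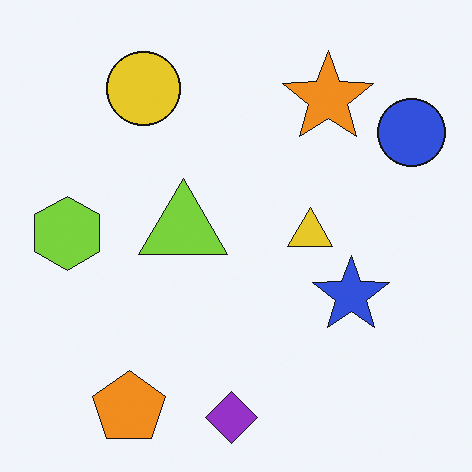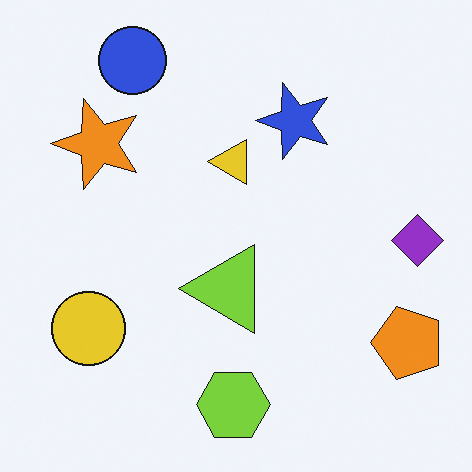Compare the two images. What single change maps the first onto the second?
This is the original image rotated 90° counter-clockwise.

The blue circle sits in the top-right of the first image and the top-left of the second — consistent with a whole-image 90° counter-clockwise rotation.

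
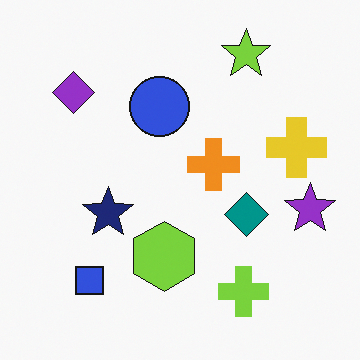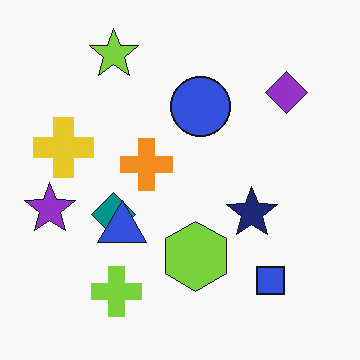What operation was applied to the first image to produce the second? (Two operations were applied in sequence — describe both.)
It was flipped horizontally (left ↔ right), then overlaid with an additional blue triangle.

The purple star is in the right of the first image and the left of the second — shapes on opposite sides of the vertical midline have swapped in a mirror flip. A blue triangle appears in the second image that is absent from the first.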